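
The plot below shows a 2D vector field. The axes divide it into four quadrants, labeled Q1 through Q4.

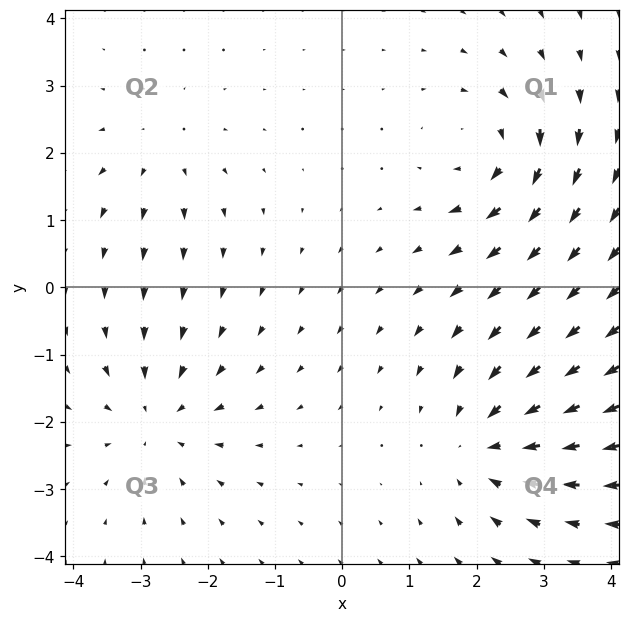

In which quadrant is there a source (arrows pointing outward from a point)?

Q2

The source sits at approximately (-2.7, 2.0), which lies in quadrant Q2. The divergence there is about +3, positive as expected for a source.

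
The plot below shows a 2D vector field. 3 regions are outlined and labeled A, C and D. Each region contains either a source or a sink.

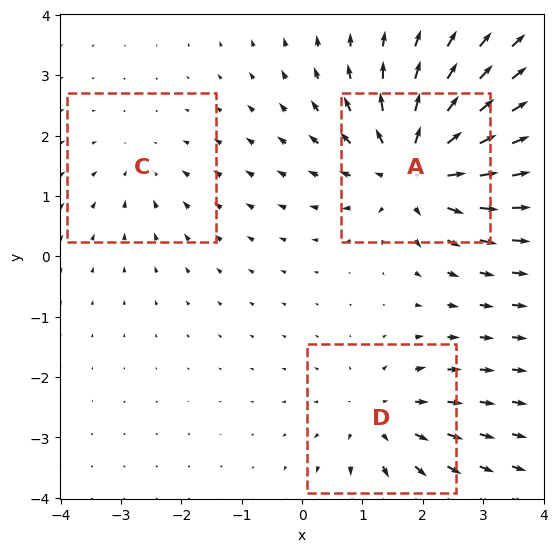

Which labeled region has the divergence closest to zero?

C

Divergence at each region's feature centre — A: about +6, C: about -2, D: about +3. Region C is closest to zero.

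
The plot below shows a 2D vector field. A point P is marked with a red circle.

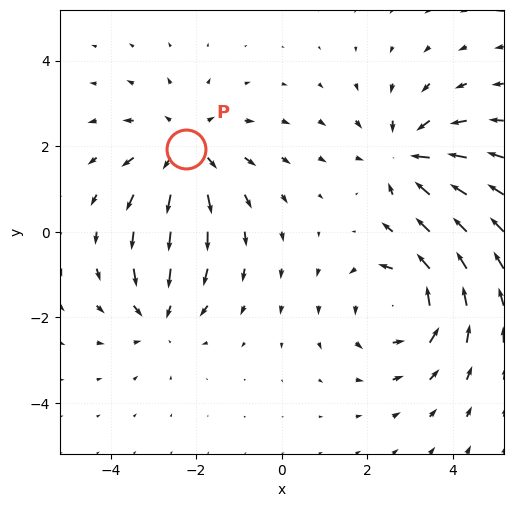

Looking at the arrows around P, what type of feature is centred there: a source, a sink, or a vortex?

source

At P (-2.2, 1.9) the arrows spread outward. Divergence about +4, curl ≈0 — positive divergence with near-zero curl is a source.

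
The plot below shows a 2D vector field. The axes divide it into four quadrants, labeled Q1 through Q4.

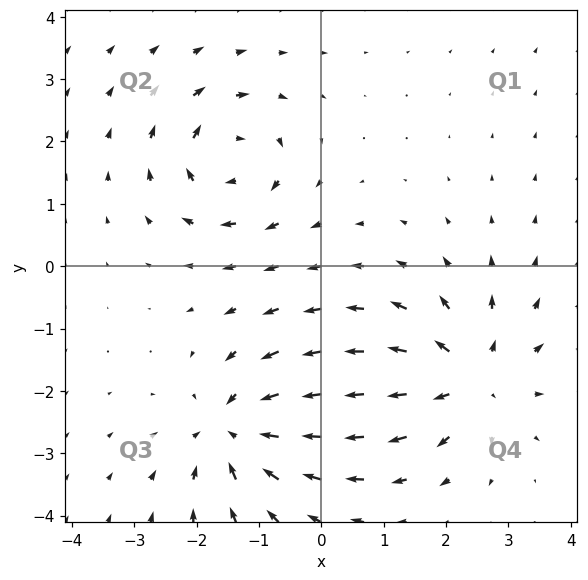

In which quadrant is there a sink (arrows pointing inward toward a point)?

Q3

The sink sits at approximately (-1.4, -2.6), which lies in quadrant Q3. The divergence there is about -5, negative as expected for a sink.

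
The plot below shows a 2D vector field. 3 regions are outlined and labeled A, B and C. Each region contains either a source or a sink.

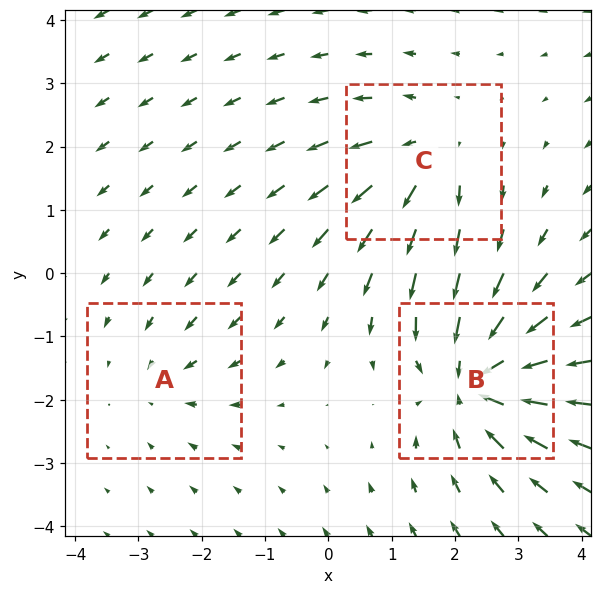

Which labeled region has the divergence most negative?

Divergence at each region's feature centre — A: about -2, B: about -5, C: about +3. Region B is most negative.

B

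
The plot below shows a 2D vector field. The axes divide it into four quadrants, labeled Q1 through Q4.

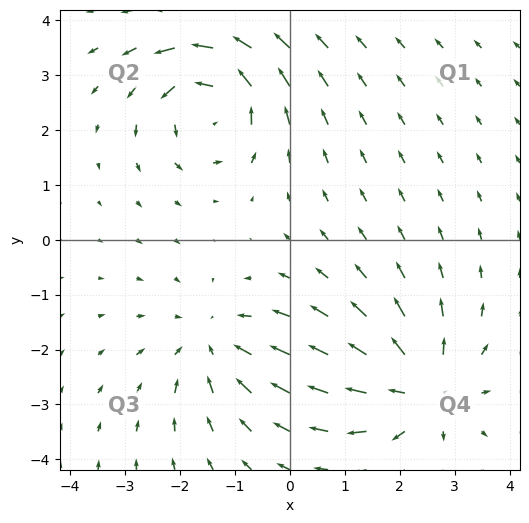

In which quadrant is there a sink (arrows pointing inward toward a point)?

The sink sits at approximately (-1.4, -1.9), which lies in quadrant Q3. The divergence there is about -2, negative as expected for a sink.

Q3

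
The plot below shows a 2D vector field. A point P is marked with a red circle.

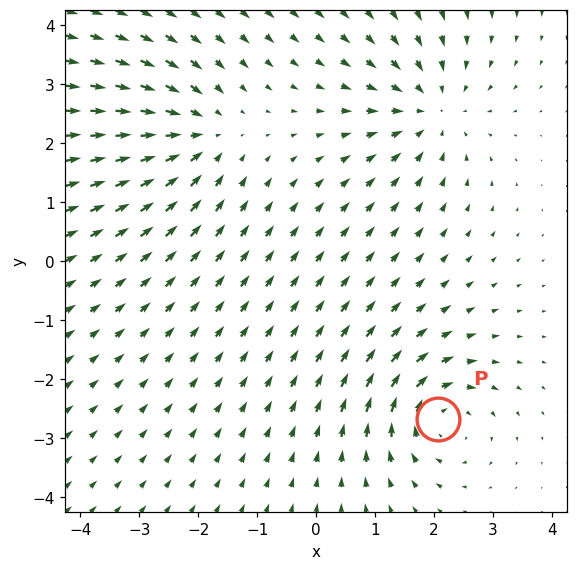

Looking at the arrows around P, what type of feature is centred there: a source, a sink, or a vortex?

At P (2.1, -2.7) the arrows circulate clockwise. Divergence ≈0, curl about -5 — near-zero divergence with nonzero curl is a vortex.

vortex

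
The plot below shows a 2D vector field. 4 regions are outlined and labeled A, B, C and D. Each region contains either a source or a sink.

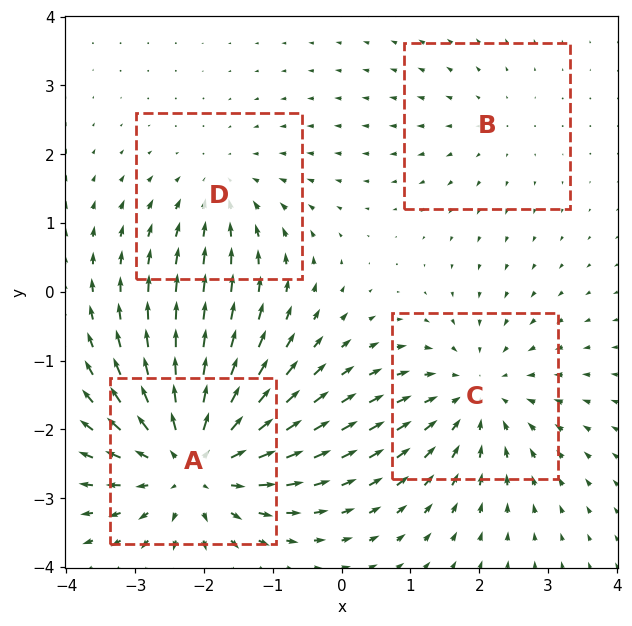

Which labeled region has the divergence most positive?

Divergence at each region's feature centre — A: about +6, B: about +2, C: about -4, D: about -3. Region A is most positive.

A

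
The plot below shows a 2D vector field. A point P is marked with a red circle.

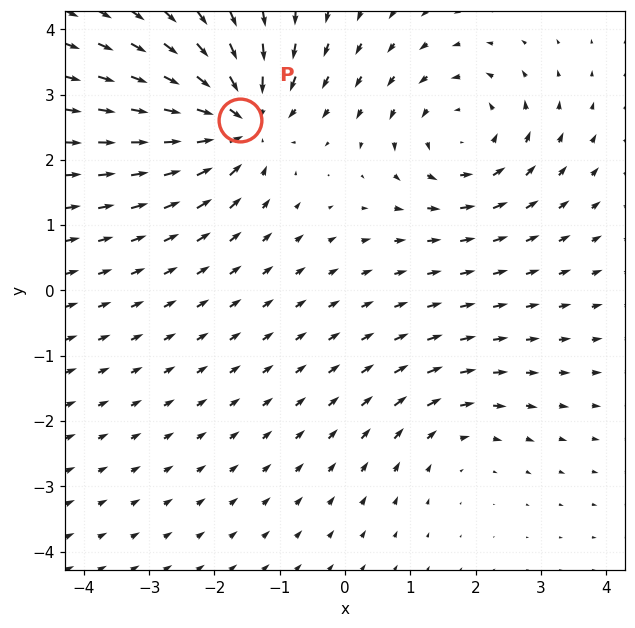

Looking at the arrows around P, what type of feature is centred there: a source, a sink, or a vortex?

At P (-1.6, 2.6) the arrows converge inward. Divergence about -6, curl ≈0 — negative divergence with near-zero curl is a sink.

sink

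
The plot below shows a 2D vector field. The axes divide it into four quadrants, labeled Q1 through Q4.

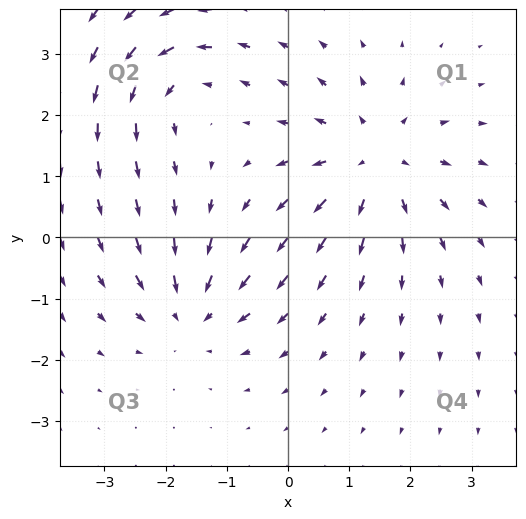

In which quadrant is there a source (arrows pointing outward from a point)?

The source sits at approximately (1.4, 1.2), which lies in quadrant Q1. The divergence there is about +4, positive as expected for a source.

Q1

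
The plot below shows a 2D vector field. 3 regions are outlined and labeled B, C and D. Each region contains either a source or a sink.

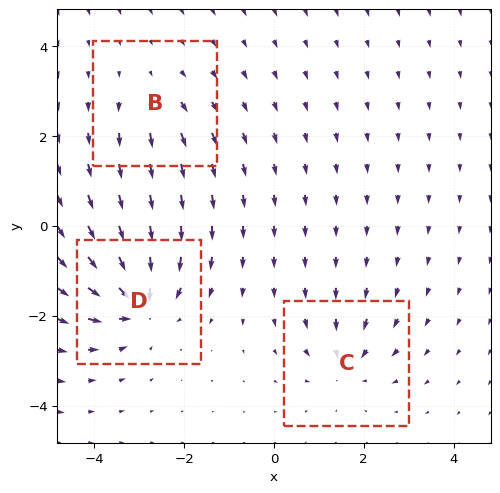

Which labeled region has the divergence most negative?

D

Divergence at each region's feature centre — B: about +2, C: about -4, D: about -6. Region D is most negative.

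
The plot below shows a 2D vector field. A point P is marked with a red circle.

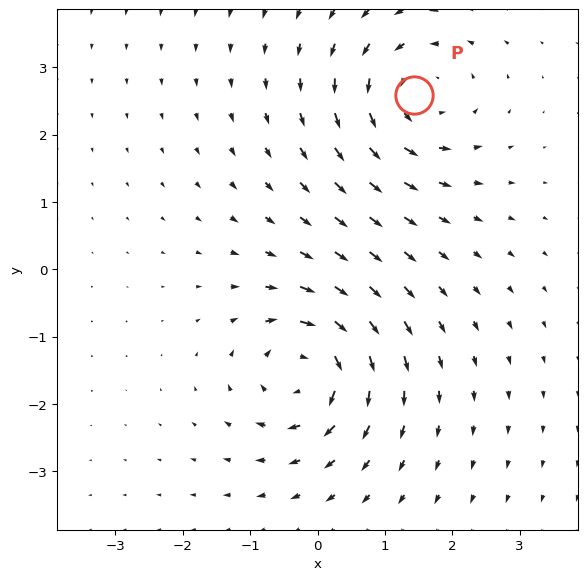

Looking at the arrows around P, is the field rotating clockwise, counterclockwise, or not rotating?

Near P at (1.4, 2.6) the arrows circulate counterclockwise. The curl (z-component) there is about +4; positive curl means counterclockwise rotation.

counterclockwise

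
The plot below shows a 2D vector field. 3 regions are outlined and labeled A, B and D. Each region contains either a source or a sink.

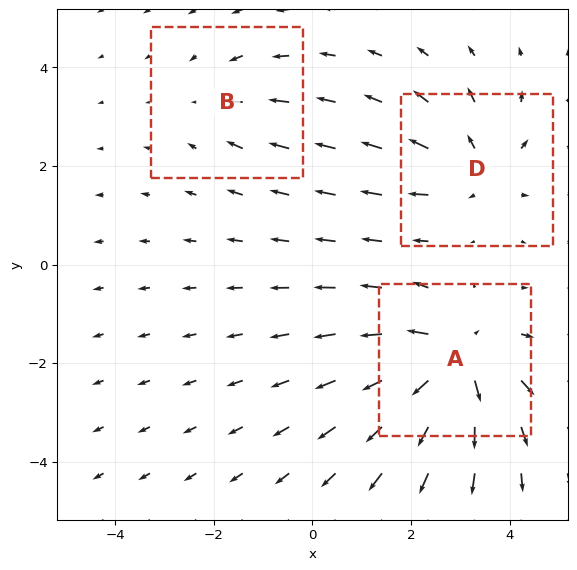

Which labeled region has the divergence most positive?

Divergence at each region's feature centre — A: about +5, B: about -2, D: about +3. Region A is most positive.

A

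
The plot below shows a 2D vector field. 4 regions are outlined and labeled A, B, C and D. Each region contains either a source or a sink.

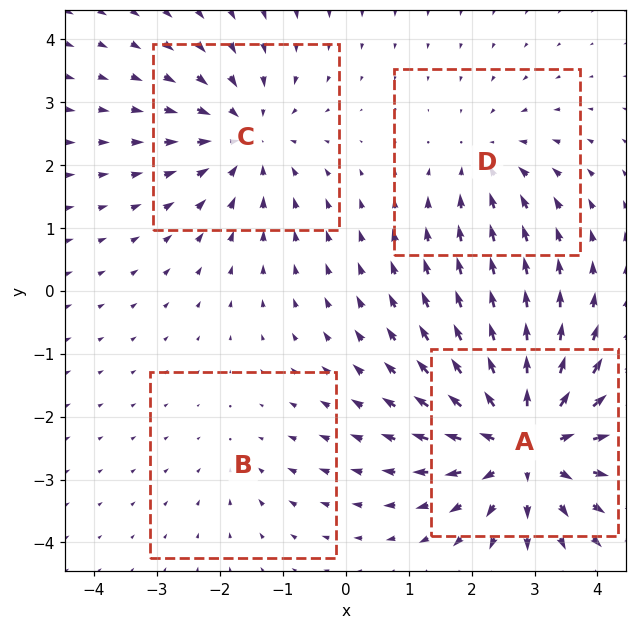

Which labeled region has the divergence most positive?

Divergence at each region's feature centre — A: about +7, B: about -2, C: about -4, D: about -3. Region A is most positive.

A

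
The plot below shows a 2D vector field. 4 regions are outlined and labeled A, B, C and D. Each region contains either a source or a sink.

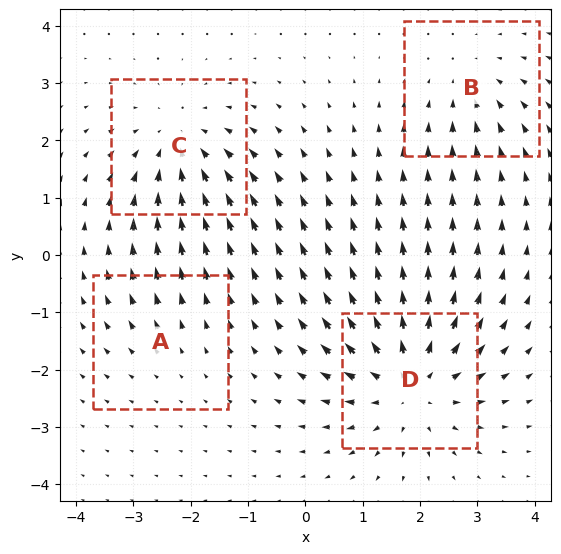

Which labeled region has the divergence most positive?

D

Divergence at each region's feature centre — A: about +2, B: about -3, C: about -4, D: about +6. Region D is most positive.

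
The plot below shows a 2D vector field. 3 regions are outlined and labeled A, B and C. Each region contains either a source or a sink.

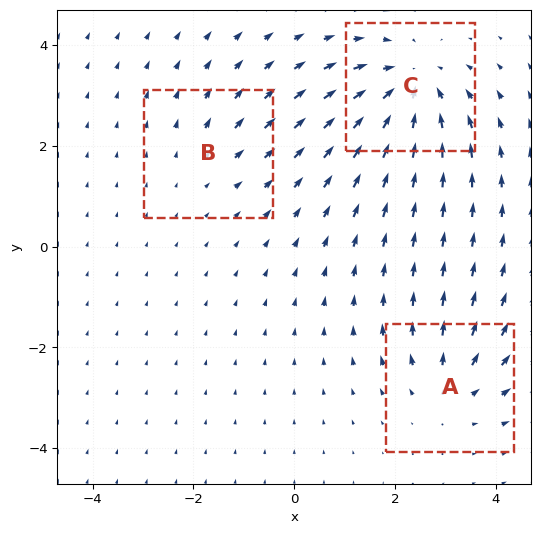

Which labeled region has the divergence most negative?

C

Divergence at each region's feature centre — A: about +3, B: about +2, C: about -5. Region C is most negative.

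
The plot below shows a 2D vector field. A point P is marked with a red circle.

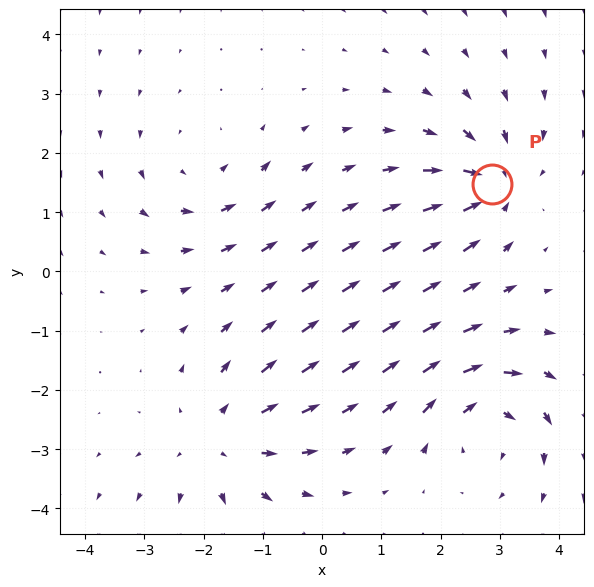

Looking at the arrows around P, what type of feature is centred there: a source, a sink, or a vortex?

At P (2.9, 1.5) the arrows converge inward. Divergence about -5, curl ≈0 — negative divergence with near-zero curl is a sink.

sink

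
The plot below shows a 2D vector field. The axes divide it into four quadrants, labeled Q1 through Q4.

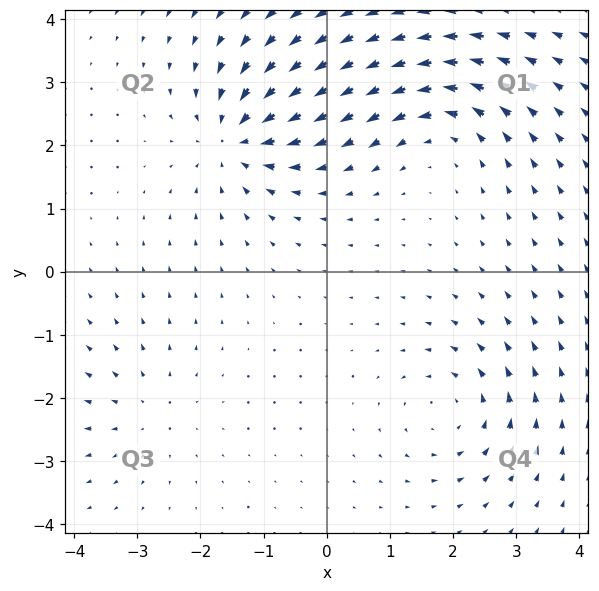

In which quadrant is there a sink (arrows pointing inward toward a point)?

The sink sits at approximately (-1.4, 2.1), which lies in quadrant Q2. The divergence there is about -6, negative as expected for a sink.

Q2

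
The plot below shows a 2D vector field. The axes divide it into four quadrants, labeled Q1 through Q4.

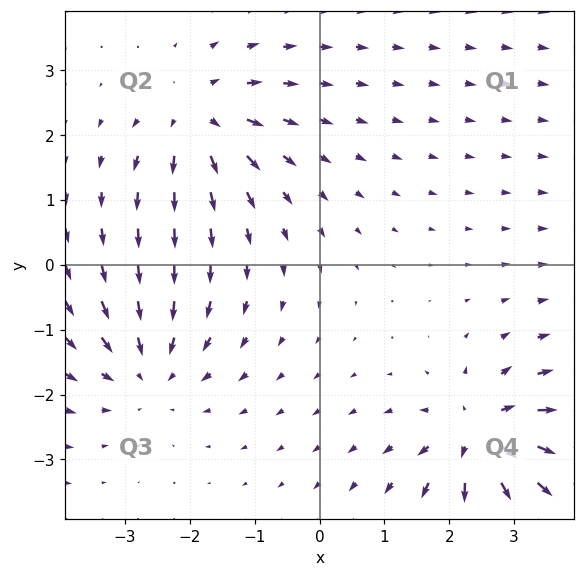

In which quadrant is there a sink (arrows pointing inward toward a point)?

Q3

The sink sits at approximately (-2.6, -1.6), which lies in quadrant Q3. The divergence there is about -3, negative as expected for a sink.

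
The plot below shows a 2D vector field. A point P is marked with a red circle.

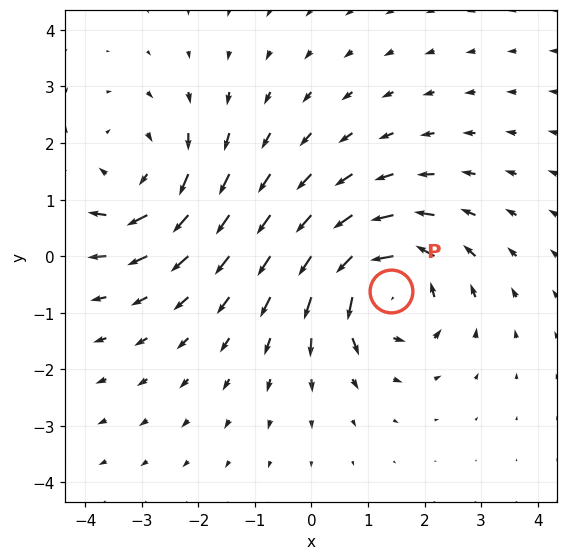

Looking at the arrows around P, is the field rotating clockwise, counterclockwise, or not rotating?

counterclockwise

Near P at (1.4, -0.6) the arrows circulate counterclockwise. The curl (z-component) there is about +6; positive curl means counterclockwise rotation.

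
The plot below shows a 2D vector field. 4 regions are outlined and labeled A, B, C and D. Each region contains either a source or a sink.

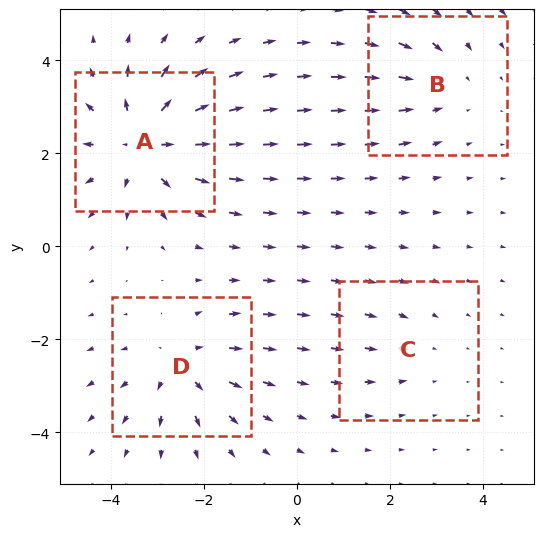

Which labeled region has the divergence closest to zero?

Divergence at each region's feature centre — A: about +6, B: about -3, C: about -2, D: about +4. Region C is closest to zero.

C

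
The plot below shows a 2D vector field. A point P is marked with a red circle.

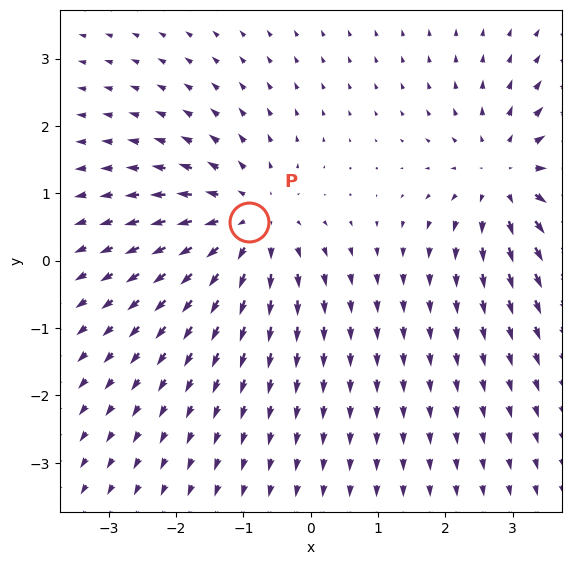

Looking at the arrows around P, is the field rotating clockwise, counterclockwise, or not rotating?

Near P at (-0.9, 0.6) the arrows show no circulation. The curl there is ≈0.

not rotating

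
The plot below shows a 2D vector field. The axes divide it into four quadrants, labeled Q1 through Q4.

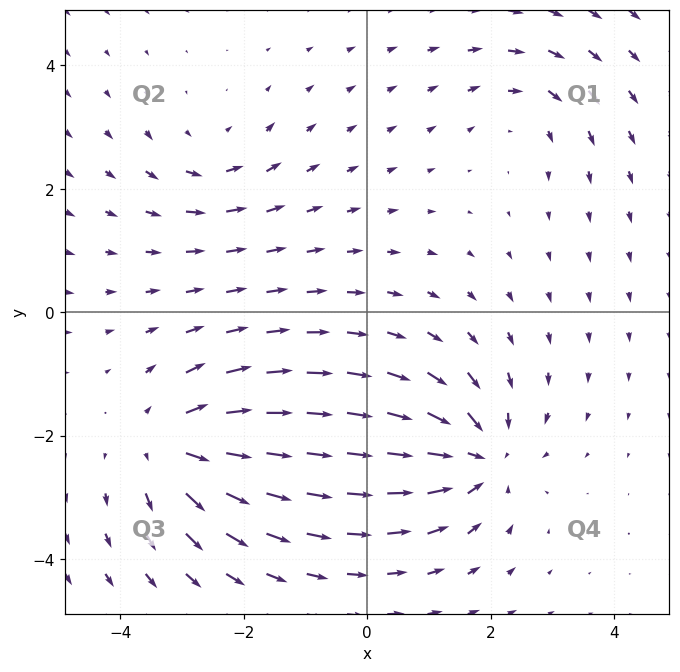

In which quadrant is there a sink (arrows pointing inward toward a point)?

The sink sits at approximately (1.8, -2.3), which lies in quadrant Q4. The divergence there is about -5, negative as expected for a sink.

Q4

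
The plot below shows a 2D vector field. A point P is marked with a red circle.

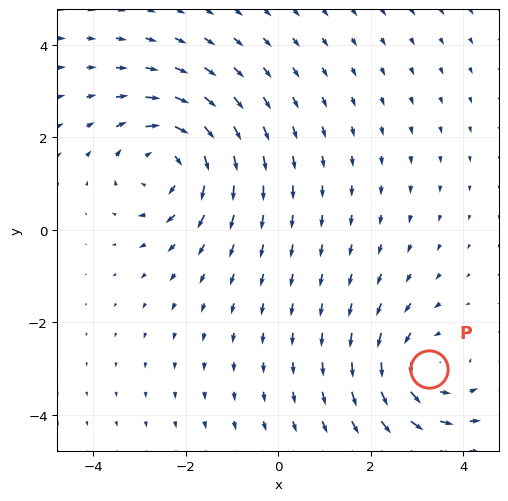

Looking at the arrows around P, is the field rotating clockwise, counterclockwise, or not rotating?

counterclockwise

Near P at (3.3, -3.0) the arrows circulate counterclockwise. The curl (z-component) there is about +4; positive curl means counterclockwise rotation.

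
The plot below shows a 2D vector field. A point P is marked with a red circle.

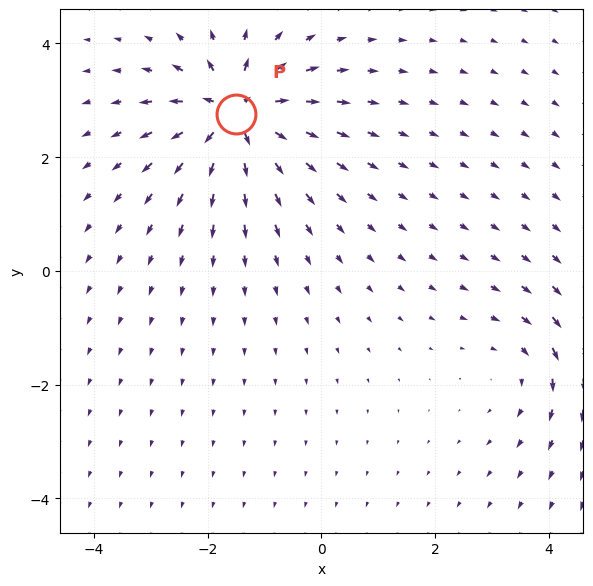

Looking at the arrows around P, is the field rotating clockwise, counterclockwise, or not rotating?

not rotating

Near P at (-1.5, 2.8) the arrows show no circulation. The curl there is ≈0.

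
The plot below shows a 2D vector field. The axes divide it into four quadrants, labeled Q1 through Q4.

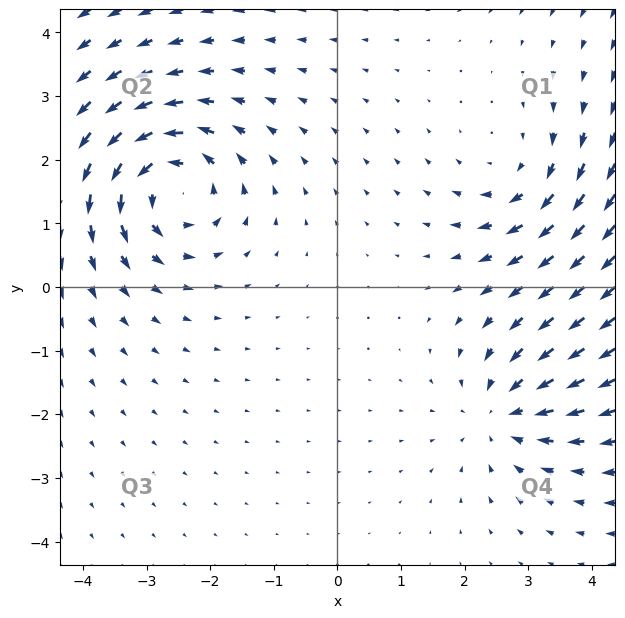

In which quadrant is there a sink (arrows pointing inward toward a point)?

The sink sits at approximately (2.6, -2.0), which lies in quadrant Q4. The divergence there is about -4, negative as expected for a sink.

Q4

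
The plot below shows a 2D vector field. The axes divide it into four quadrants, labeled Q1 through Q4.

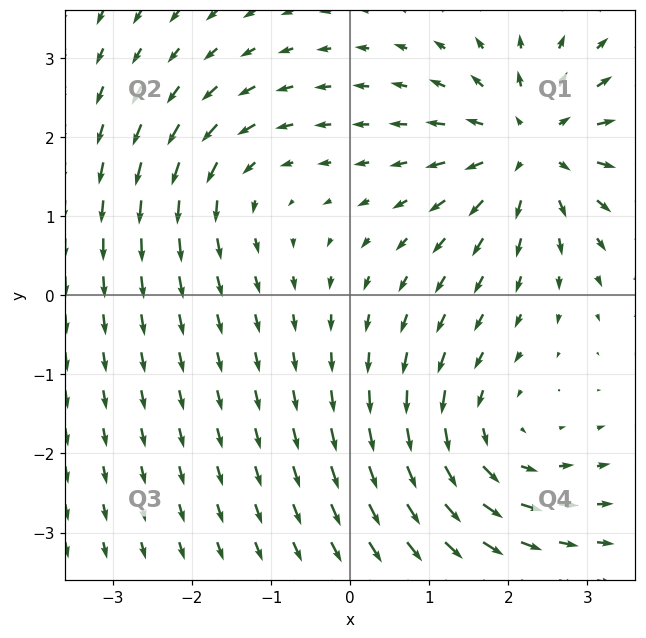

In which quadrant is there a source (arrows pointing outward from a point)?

The source sits at approximately (2.3, 1.9), which lies in quadrant Q1. The divergence there is about +5, positive as expected for a source.

Q1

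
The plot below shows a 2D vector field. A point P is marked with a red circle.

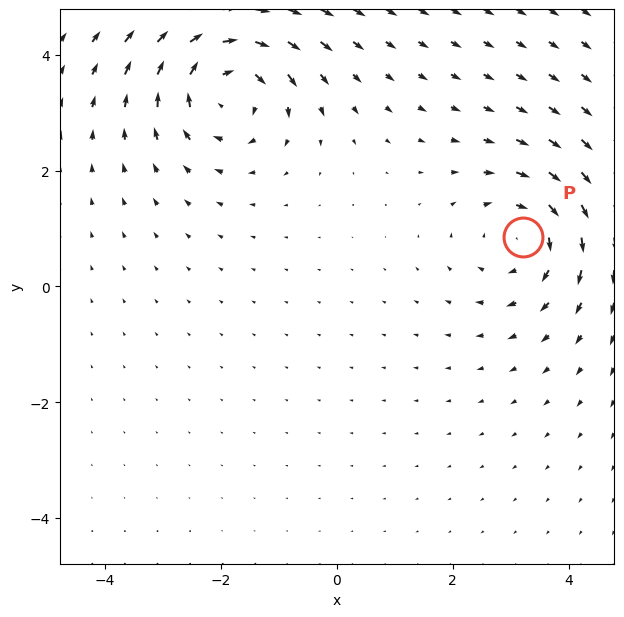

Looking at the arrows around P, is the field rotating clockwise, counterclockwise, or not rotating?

clockwise

Near P at (3.2, 0.9) the arrows circulate clockwise. The curl (z-component) there is about -4; negative curl means clockwise rotation.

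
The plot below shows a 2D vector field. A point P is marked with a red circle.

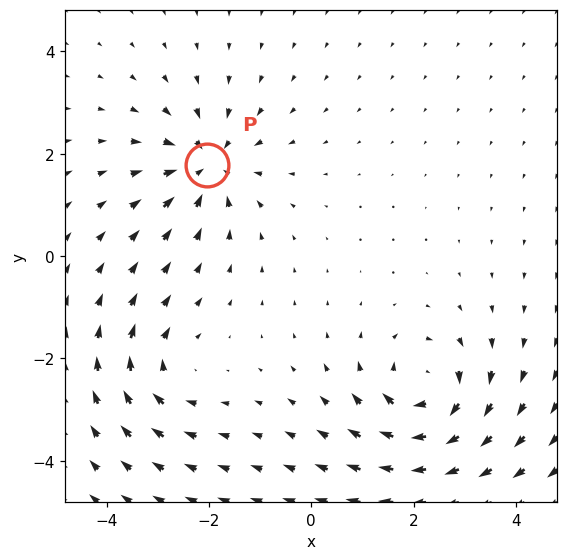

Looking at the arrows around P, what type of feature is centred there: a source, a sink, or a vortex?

At P (-2.0, 1.8) the arrows converge inward. Divergence about -5, curl ≈0 — negative divergence with near-zero curl is a sink.

sink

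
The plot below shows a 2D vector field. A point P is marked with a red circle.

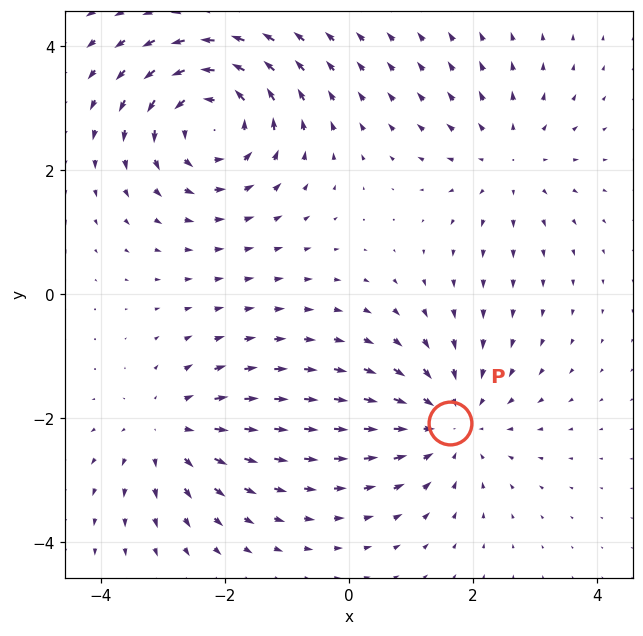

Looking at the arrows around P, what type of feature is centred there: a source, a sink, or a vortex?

At P (1.6, -2.1) the arrows converge inward. Divergence about -4, curl ≈0 — negative divergence with near-zero curl is a sink.

sink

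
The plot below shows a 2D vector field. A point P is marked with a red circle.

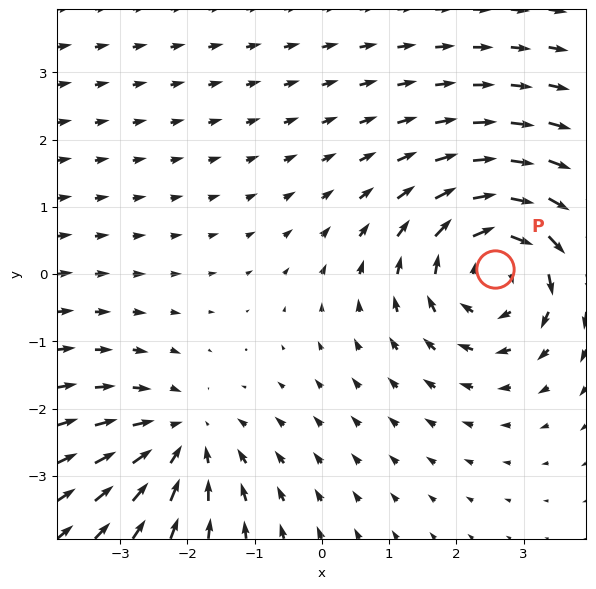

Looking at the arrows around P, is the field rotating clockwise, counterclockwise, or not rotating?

Near P at (2.6, 0.1) the arrows circulate clockwise. The curl (z-component) there is about -4; negative curl means clockwise rotation.

clockwise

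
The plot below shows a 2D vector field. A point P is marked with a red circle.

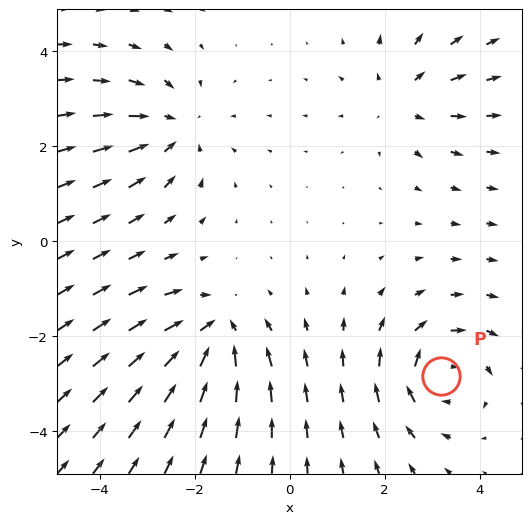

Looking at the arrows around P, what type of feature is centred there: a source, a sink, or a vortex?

vortex

At P (3.2, -2.8) the arrows circulate clockwise. Divergence ≈0, curl about -4 — near-zero divergence with nonzero curl is a vortex.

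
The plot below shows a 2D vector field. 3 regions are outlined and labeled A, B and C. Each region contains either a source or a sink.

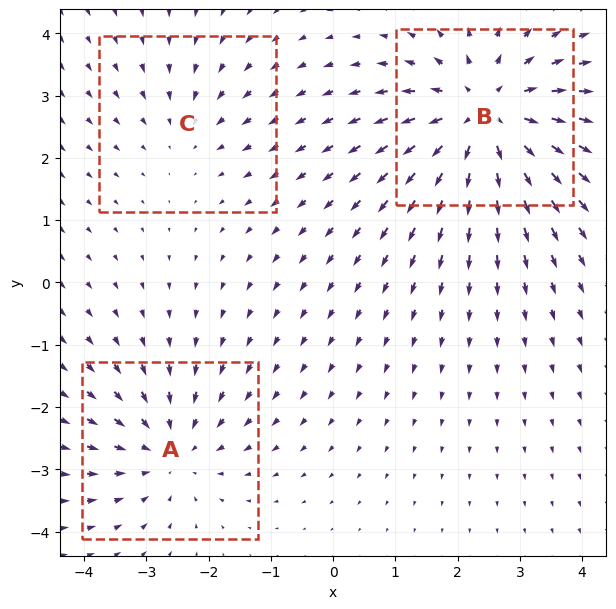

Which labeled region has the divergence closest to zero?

Divergence at each region's feature centre — A: about -3, B: about +5, C: about -2. Region C is closest to zero.

C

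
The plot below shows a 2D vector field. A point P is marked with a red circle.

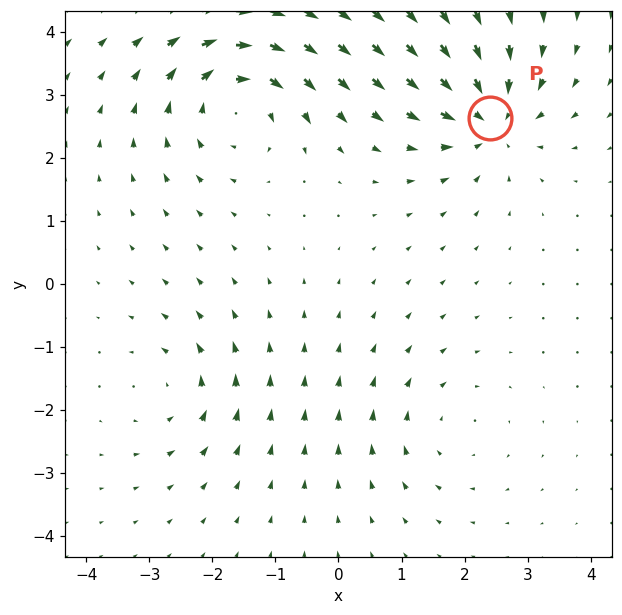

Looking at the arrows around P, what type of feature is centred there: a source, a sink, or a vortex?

sink

At P (2.4, 2.6) the arrows converge inward. Divergence about -5, curl ≈0 — negative divergence with near-zero curl is a sink.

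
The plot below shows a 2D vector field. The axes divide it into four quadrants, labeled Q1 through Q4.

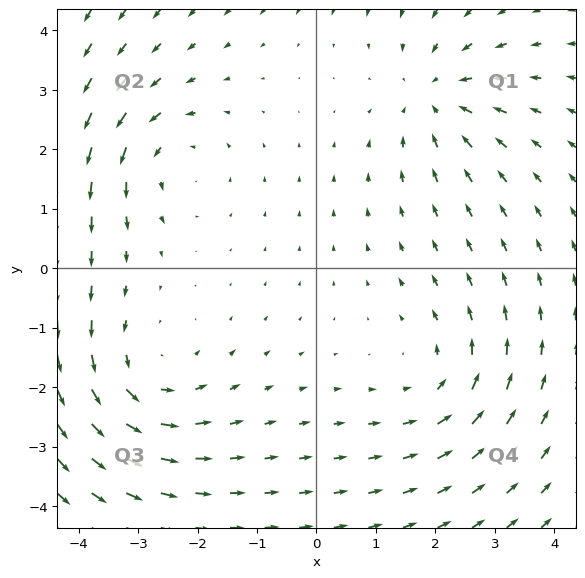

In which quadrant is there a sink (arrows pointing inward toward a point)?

Q1

The sink sits at approximately (2.0, 2.9), which lies in quadrant Q1. The divergence there is about -4, negative as expected for a sink.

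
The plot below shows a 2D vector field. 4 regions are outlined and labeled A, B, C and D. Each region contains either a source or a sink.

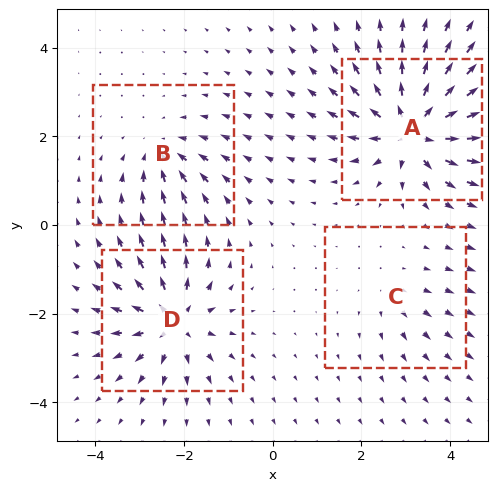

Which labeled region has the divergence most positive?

A

Divergence at each region's feature centre — A: about +9, B: about -4, C: about +3, D: about +7. Region A is most positive.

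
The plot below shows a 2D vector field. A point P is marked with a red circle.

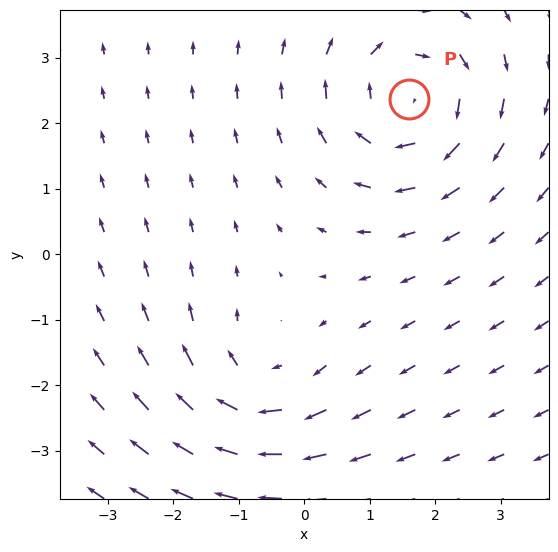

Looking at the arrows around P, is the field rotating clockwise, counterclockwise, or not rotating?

Near P at (1.6, 2.4) the arrows circulate clockwise. The curl (z-component) there is about -5; negative curl means clockwise rotation.

clockwise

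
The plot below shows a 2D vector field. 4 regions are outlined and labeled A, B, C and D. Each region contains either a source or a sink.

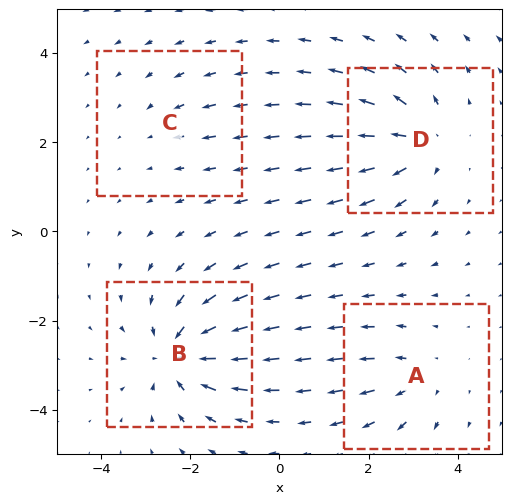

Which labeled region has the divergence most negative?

Divergence at each region's feature centre — A: about +3, B: about -7, C: about -2, D: about +5. Region B is most negative.

B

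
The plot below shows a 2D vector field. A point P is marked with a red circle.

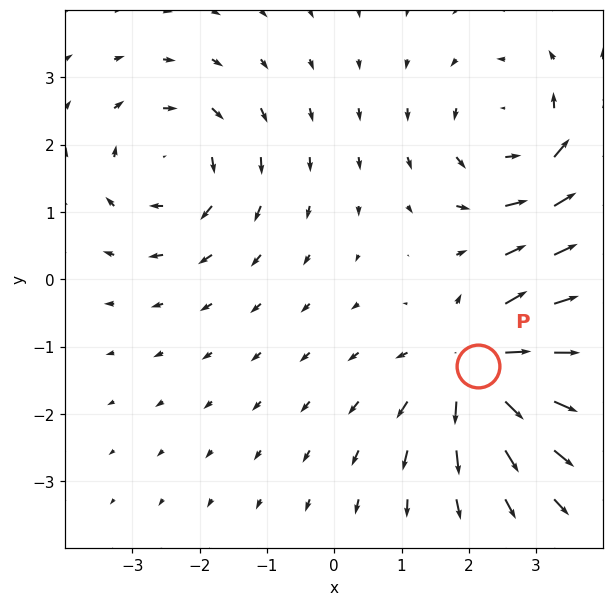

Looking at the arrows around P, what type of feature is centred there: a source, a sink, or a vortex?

source

At P (2.1, -1.3) the arrows spread outward. Divergence about +5, curl ≈0 — positive divergence with near-zero curl is a source.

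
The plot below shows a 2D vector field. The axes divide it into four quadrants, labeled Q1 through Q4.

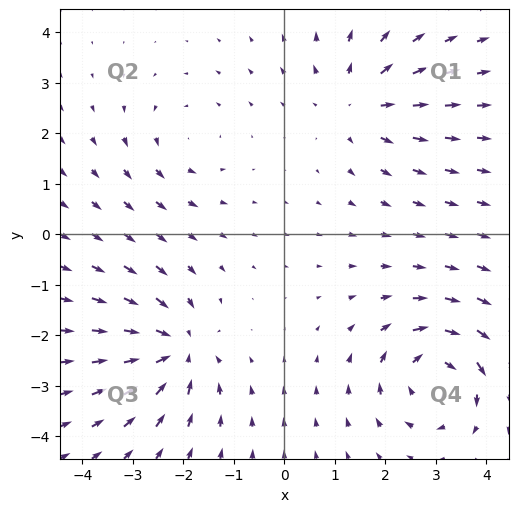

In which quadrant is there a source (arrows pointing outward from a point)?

Q1

The source sits at approximately (1.5, 2.6), which lies in quadrant Q1. The divergence there is about +4, positive as expected for a source.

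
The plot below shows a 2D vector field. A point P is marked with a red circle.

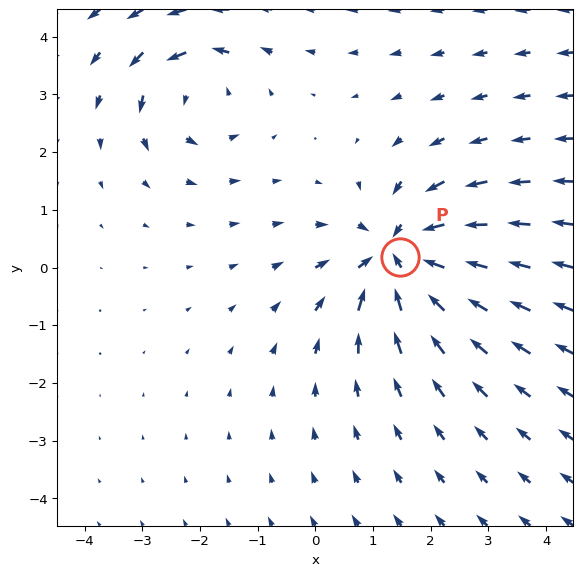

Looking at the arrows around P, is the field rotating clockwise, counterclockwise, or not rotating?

Near P at (1.5, 0.2) the arrows show no circulation. The curl there is ≈0.

not rotating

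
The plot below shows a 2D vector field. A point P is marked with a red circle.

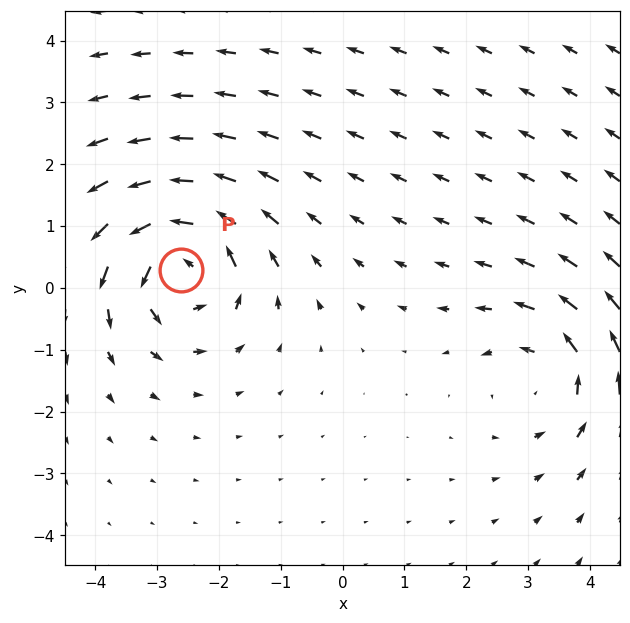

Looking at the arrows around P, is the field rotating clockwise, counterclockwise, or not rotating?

counterclockwise

Near P at (-2.6, 0.3) the arrows circulate counterclockwise. The curl (z-component) there is about +5; positive curl means counterclockwise rotation.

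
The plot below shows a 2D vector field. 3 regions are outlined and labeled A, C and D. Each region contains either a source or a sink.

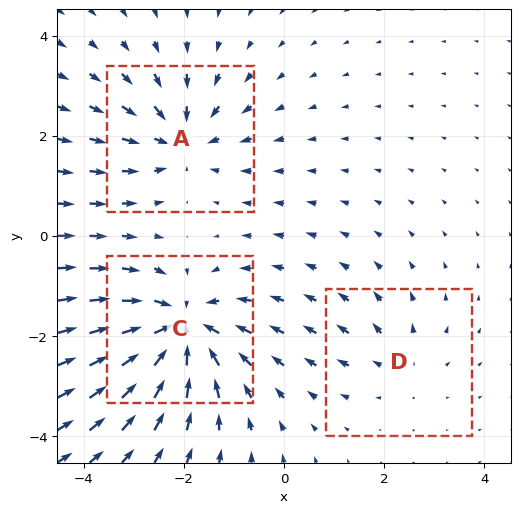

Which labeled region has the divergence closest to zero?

D

Divergence at each region's feature centre — A: about -4, C: about -5, D: about +2. Region D is closest to zero.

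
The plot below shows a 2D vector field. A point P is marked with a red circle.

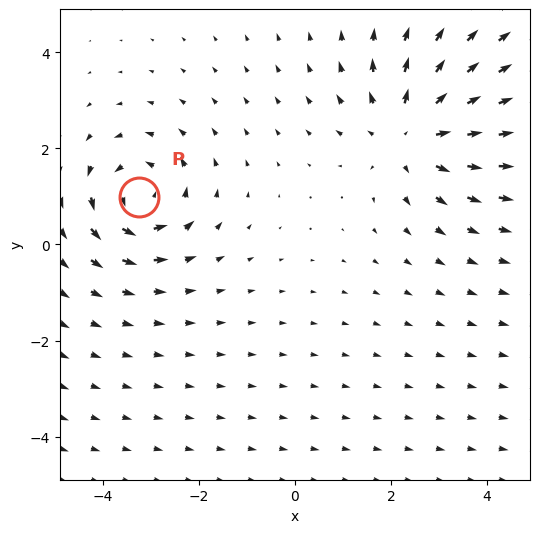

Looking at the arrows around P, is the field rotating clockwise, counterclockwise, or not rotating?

counterclockwise

Near P at (-3.2, 1.0) the arrows circulate counterclockwise. The curl (z-component) there is about +3; positive curl means counterclockwise rotation.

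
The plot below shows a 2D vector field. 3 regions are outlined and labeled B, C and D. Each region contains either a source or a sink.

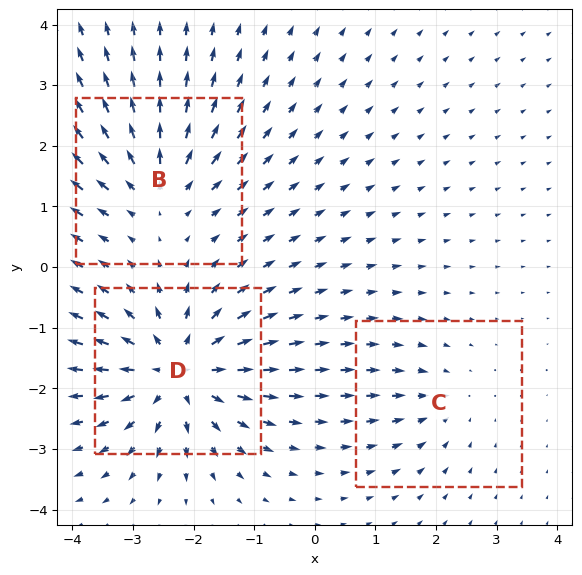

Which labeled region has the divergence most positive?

Divergence at each region's feature centre — B: about +3, C: about -2, D: about +5. Region D is most positive.

D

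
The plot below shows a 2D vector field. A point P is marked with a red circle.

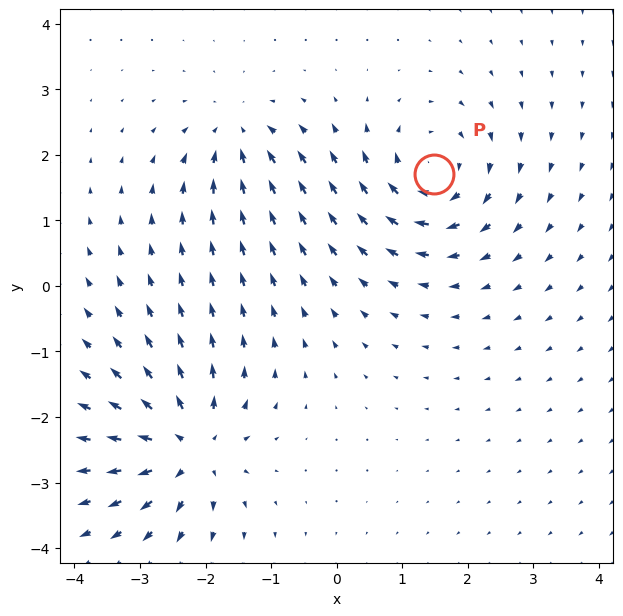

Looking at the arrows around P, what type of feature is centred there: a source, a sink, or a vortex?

vortex

At P (1.5, 1.7) the arrows circulate clockwise. Divergence ≈0, curl about -5 — near-zero divergence with nonzero curl is a vortex.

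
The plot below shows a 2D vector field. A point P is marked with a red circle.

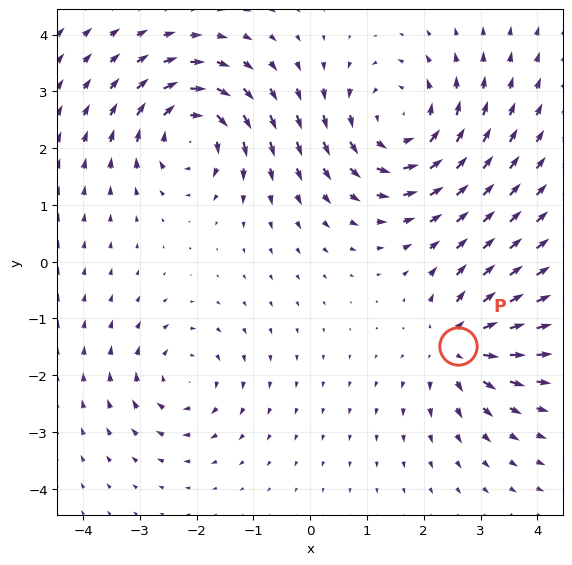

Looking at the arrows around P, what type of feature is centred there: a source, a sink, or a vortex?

At P (2.6, -1.5) the arrows spread outward. Divergence about +5, curl ≈0 — positive divergence with near-zero curl is a source.

source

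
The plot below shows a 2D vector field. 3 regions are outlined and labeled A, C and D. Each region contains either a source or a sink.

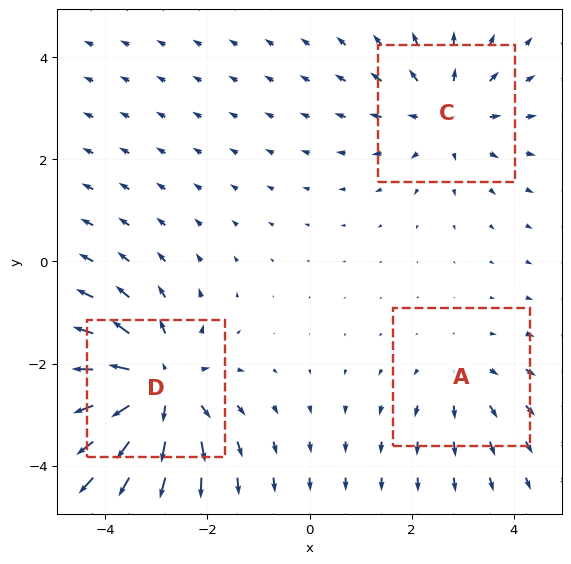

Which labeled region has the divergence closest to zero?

Divergence at each region's feature centre — A: about +2, C: about +3, D: about +4. Region A is closest to zero.

A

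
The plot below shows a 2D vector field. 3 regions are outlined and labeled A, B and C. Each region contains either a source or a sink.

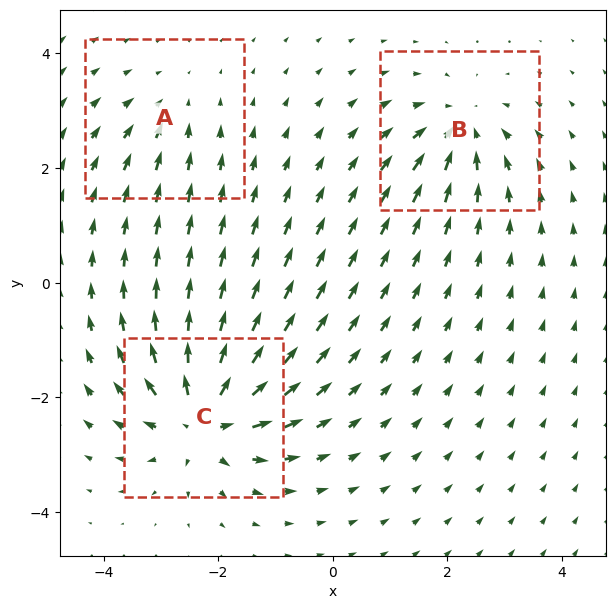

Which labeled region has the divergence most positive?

Divergence at each region's feature centre — A: about -2, B: about -4, C: about +6. Region C is most positive.

C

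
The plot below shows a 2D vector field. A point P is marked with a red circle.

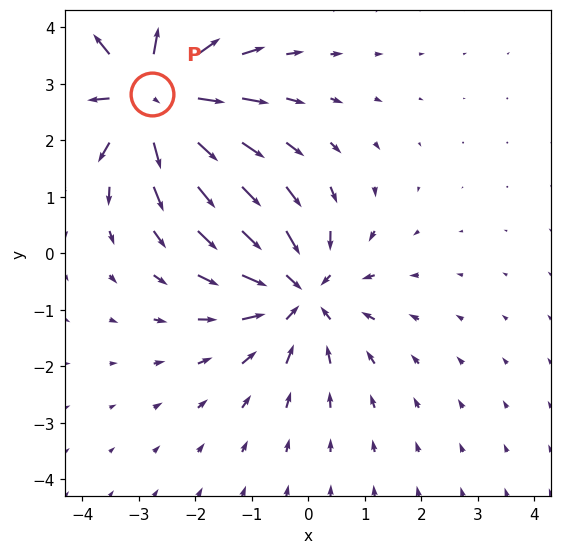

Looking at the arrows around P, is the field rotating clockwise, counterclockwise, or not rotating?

Near P at (-2.8, 2.8) the arrows show no circulation. The curl there is ≈0.

not rotating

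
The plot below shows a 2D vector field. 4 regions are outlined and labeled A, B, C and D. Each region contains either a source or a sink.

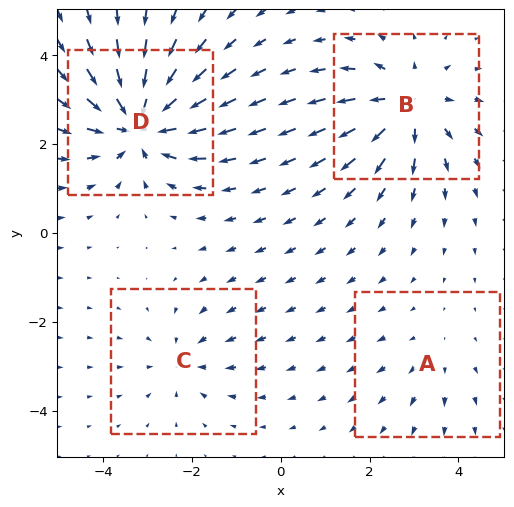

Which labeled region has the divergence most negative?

D

Divergence at each region's feature centre — A: about +2, B: about +5, C: about -3, D: about -7. Region D is most negative.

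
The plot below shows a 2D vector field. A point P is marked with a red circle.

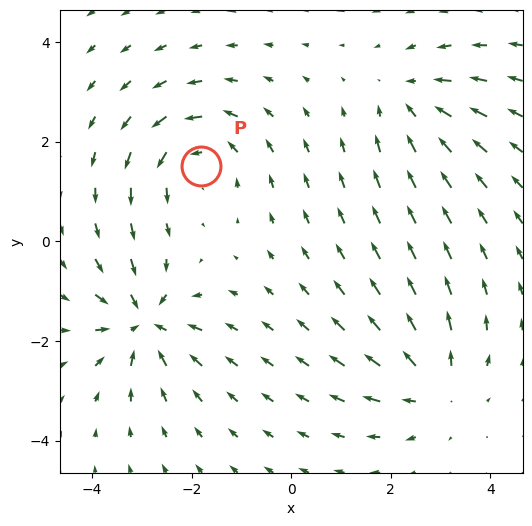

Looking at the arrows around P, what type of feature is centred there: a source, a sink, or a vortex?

At P (-1.8, 1.5) the arrows circulate counterclockwise. Divergence ≈0, curl about +4 — near-zero divergence with nonzero curl is a vortex.

vortex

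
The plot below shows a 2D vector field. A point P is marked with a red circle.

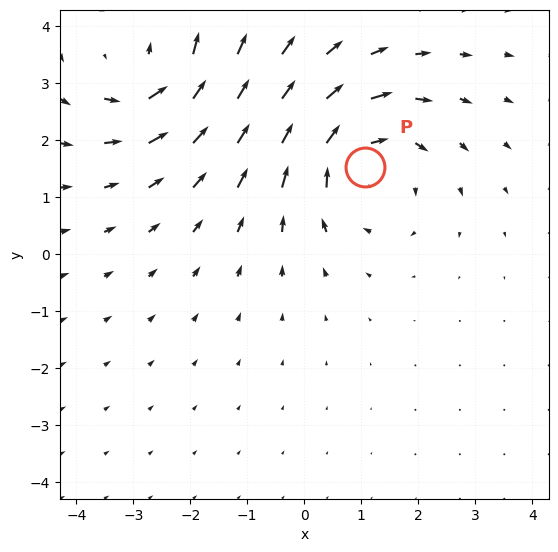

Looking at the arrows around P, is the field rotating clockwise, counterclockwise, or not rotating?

Near P at (1.1, 1.5) the arrows circulate clockwise. The curl (z-component) there is about -3; negative curl means clockwise rotation.

clockwise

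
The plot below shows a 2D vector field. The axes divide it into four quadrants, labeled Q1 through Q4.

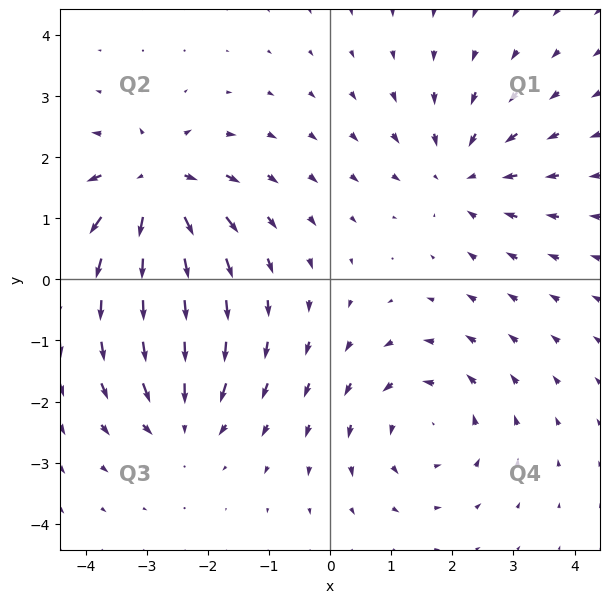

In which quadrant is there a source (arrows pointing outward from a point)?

Q2

The source sits at approximately (-2.9, 1.5), which lies in quadrant Q2. The divergence there is about +6, positive as expected for a source.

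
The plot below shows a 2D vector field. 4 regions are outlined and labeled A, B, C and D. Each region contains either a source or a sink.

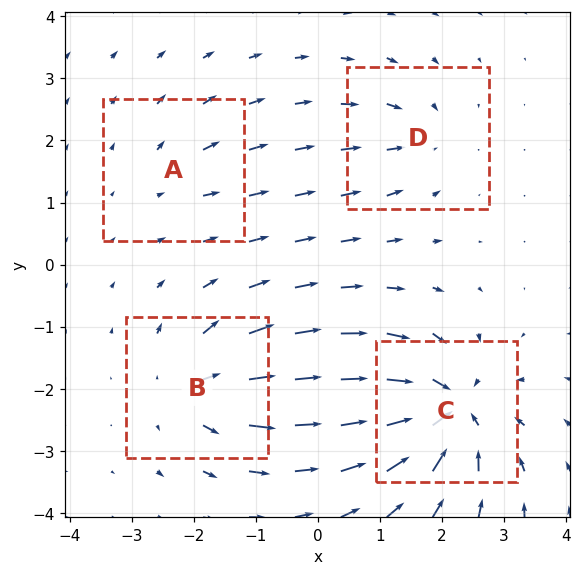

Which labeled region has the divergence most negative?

C

Divergence at each region's feature centre — A: about +2, B: about +6, C: about -9, D: about -4. Region C is most negative.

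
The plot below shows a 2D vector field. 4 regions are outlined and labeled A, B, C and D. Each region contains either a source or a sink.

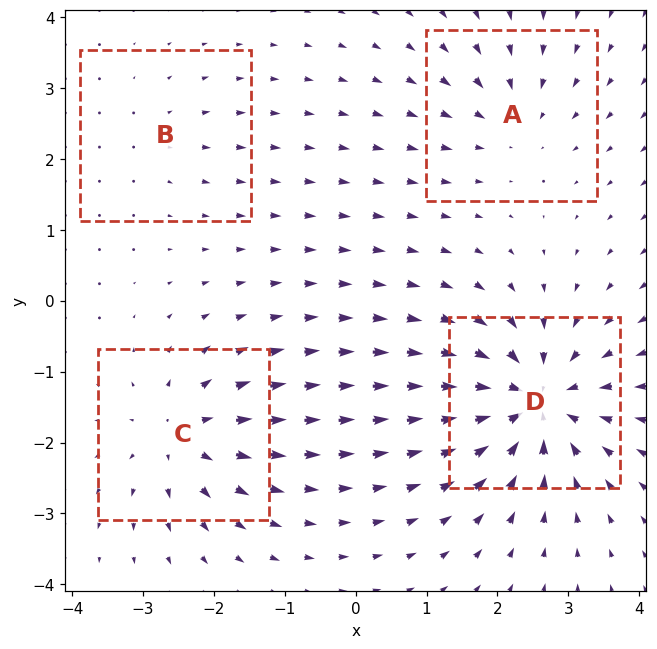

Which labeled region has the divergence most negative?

D

Divergence at each region's feature centre — A: about -4, B: about +2, C: about +5, D: about -8. Region D is most negative.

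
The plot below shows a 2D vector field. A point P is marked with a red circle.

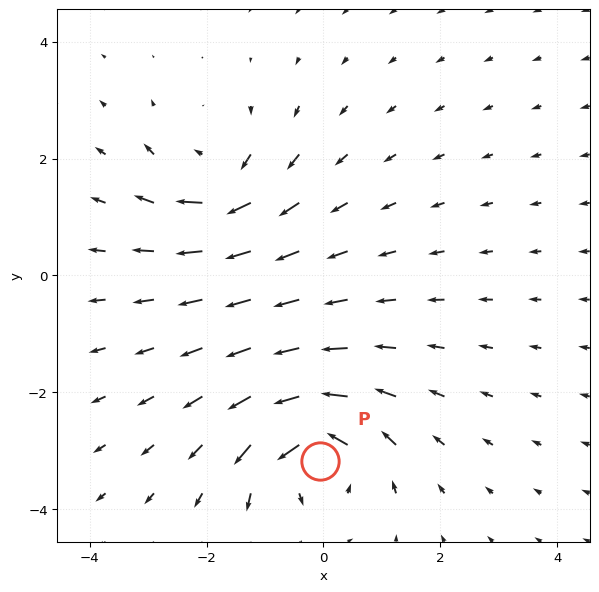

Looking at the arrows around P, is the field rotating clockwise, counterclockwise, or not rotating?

Near P at (-0.1, -3.2) the arrows circulate counterclockwise. The curl (z-component) there is about +5; positive curl means counterclockwise rotation.

counterclockwise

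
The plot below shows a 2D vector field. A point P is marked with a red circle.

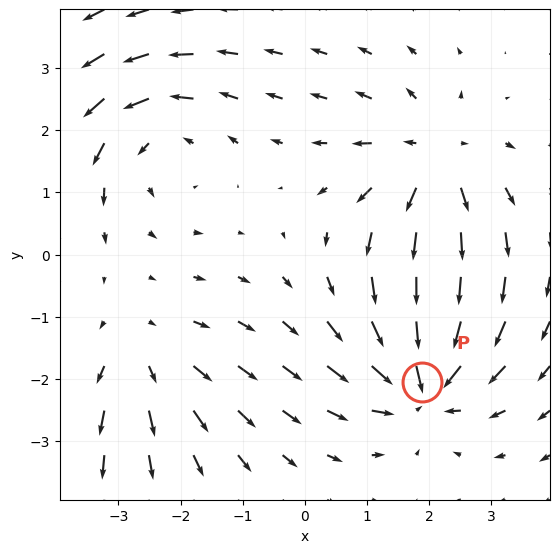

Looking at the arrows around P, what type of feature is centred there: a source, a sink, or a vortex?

At P (1.9, -2.1) the arrows converge inward. Divergence about -5, curl ≈0 — negative divergence with near-zero curl is a sink.

sink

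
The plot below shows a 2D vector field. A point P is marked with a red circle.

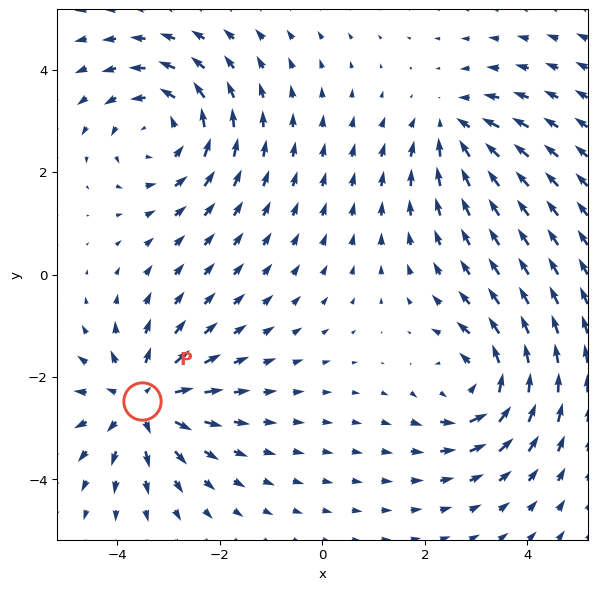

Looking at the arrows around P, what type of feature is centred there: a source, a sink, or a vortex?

At P (-3.5, -2.5) the arrows spread outward. Divergence about +6, curl ≈0 — positive divergence with near-zero curl is a source.

source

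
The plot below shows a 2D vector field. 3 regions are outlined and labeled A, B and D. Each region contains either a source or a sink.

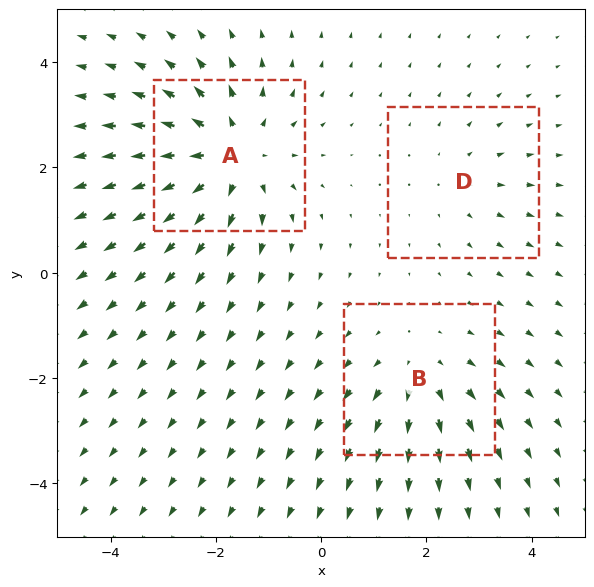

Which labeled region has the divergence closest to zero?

D

Divergence at each region's feature centre — A: about +5, B: about +3, D: about +2. Region D is closest to zero.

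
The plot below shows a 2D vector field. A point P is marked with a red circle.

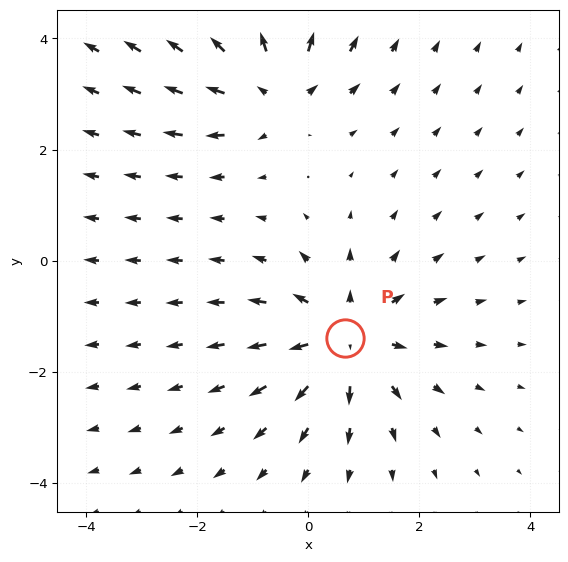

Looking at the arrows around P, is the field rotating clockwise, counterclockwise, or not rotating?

Near P at (0.7, -1.4) the arrows show no circulation. The curl there is ≈0.

not rotating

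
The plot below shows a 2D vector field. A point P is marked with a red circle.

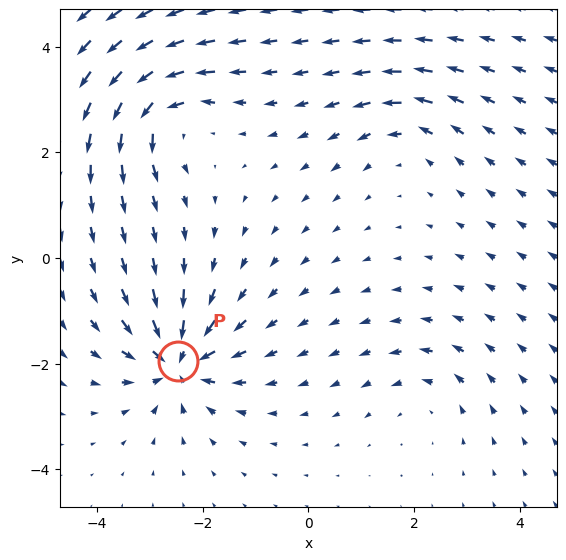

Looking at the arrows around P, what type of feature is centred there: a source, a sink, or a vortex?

sink

At P (-2.5, -1.9) the arrows converge inward. Divergence about -7, curl ≈0 — negative divergence with near-zero curl is a sink.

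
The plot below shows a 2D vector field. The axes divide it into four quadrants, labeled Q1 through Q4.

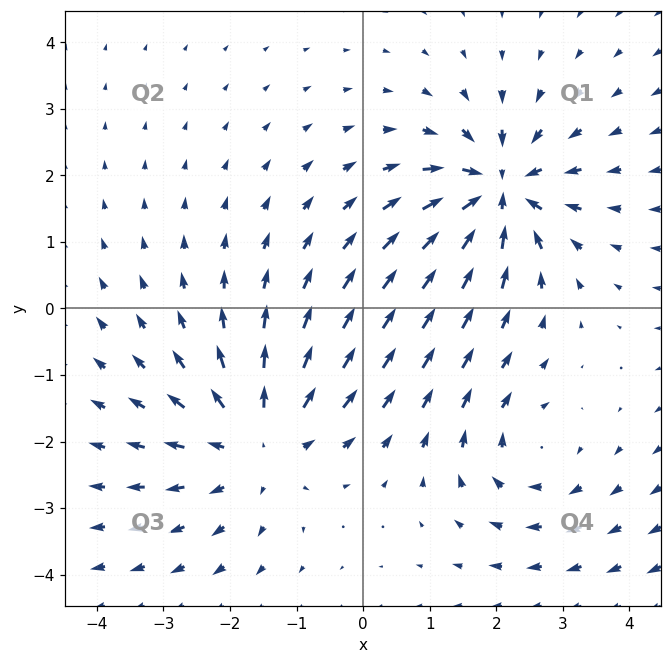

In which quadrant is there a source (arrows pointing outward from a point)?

The source sits at approximately (-1.6, -2.0), which lies in quadrant Q3. The divergence there is about +4, positive as expected for a source.

Q3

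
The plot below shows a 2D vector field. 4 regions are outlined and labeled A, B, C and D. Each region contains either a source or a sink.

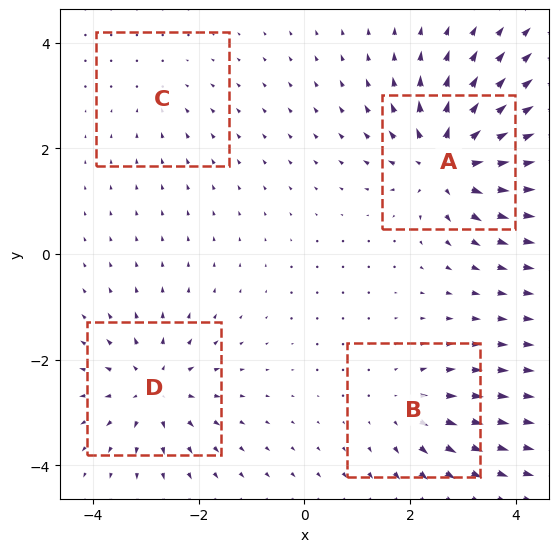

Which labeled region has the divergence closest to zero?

Divergence at each region's feature centre — A: about +8, B: about +4, C: about -2, D: about +6. Region C is closest to zero.

C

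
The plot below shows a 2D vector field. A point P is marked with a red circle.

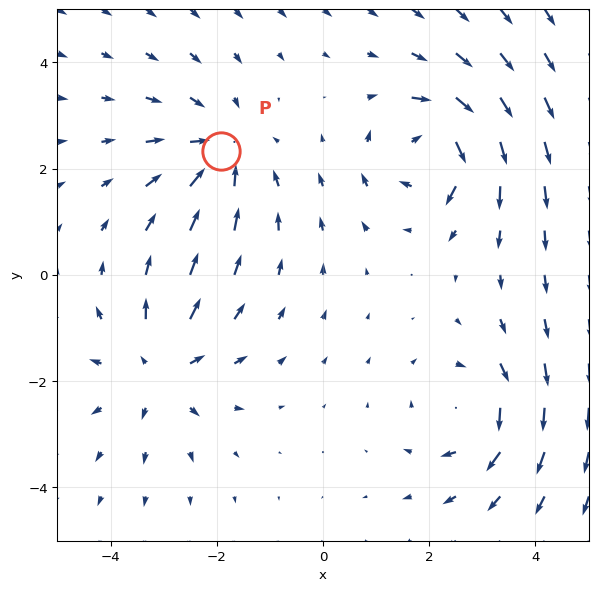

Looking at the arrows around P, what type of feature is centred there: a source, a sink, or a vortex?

sink

At P (-1.9, 2.3) the arrows converge inward. Divergence about -3, curl ≈0 — negative divergence with near-zero curl is a sink.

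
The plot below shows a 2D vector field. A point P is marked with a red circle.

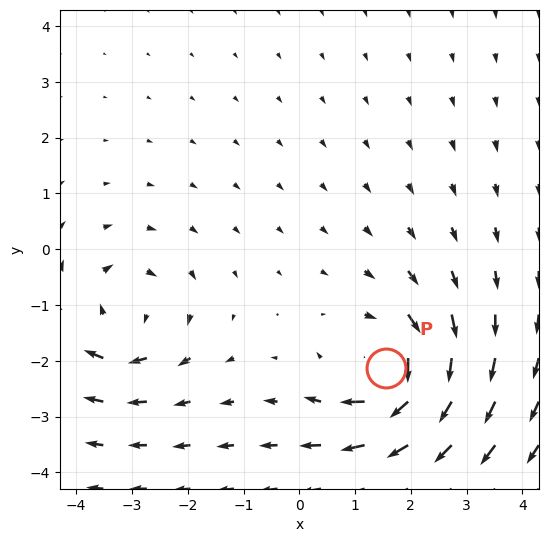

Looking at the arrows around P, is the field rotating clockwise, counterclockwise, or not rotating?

Near P at (1.6, -2.1) the arrows circulate clockwise. The curl (z-component) there is about -5; negative curl means clockwise rotation.

clockwise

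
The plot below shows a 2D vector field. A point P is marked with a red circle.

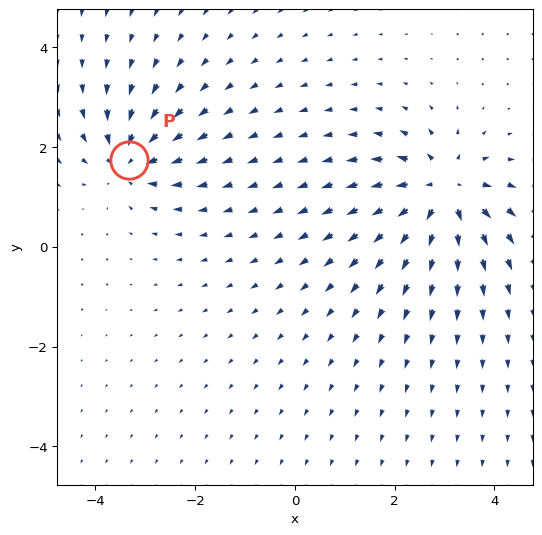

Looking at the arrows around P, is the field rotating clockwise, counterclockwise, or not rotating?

Near P at (-3.3, 1.7) the arrows show no circulation. The curl there is ≈0.

not rotating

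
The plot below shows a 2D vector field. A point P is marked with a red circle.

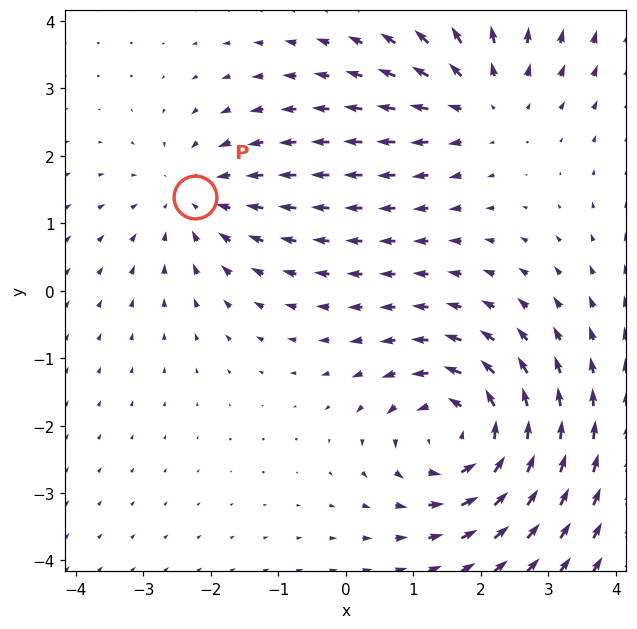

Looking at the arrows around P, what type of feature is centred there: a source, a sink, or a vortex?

At P (-2.2, 1.4) the arrows converge inward. Divergence about -3, curl ≈0 — negative divergence with near-zero curl is a sink.

sink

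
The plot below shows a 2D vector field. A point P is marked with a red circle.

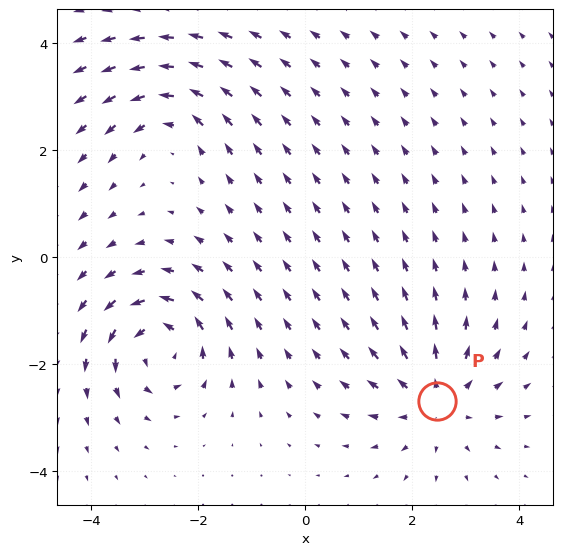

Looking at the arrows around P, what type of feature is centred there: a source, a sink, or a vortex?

At P (2.5, -2.7) the arrows spread outward. Divergence about +4, curl ≈0 — positive divergence with near-zero curl is a source.

source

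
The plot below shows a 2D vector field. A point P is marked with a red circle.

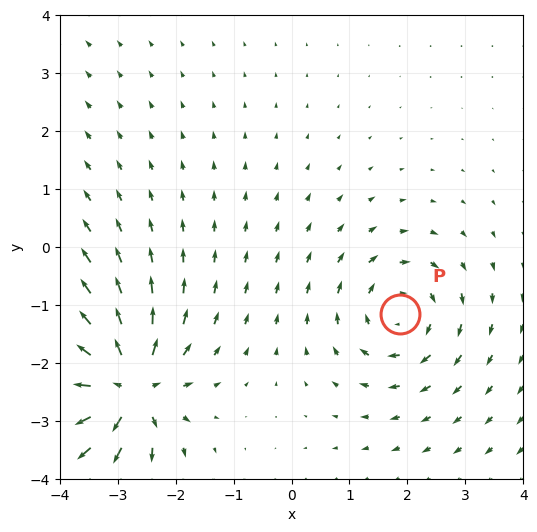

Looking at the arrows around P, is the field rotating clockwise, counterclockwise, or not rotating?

Near P at (1.9, -1.2) the arrows circulate clockwise. The curl (z-component) there is about -4; negative curl means clockwise rotation.

clockwise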